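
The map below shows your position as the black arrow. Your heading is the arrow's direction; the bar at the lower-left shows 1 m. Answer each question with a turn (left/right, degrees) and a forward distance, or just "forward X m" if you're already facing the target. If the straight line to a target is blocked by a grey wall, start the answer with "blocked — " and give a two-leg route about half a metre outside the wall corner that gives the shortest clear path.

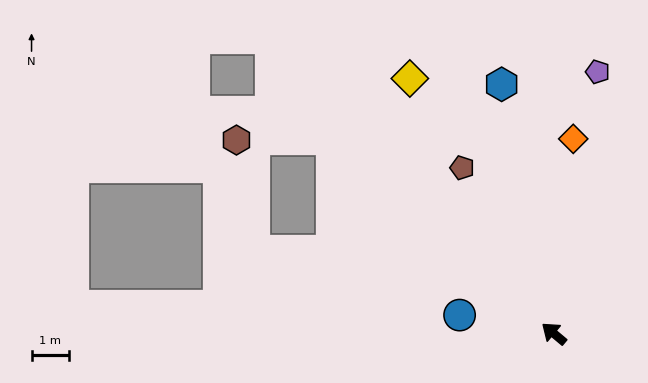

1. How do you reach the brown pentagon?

turn right 21°, forward 5.1 m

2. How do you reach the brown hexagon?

blocked — forward 7.9 m, then turn left 40°, forward 2.5 m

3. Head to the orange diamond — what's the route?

turn right 56°, forward 5.2 m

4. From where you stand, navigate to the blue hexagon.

turn right 38°, forward 6.8 m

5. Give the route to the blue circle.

turn left 29°, forward 2.6 m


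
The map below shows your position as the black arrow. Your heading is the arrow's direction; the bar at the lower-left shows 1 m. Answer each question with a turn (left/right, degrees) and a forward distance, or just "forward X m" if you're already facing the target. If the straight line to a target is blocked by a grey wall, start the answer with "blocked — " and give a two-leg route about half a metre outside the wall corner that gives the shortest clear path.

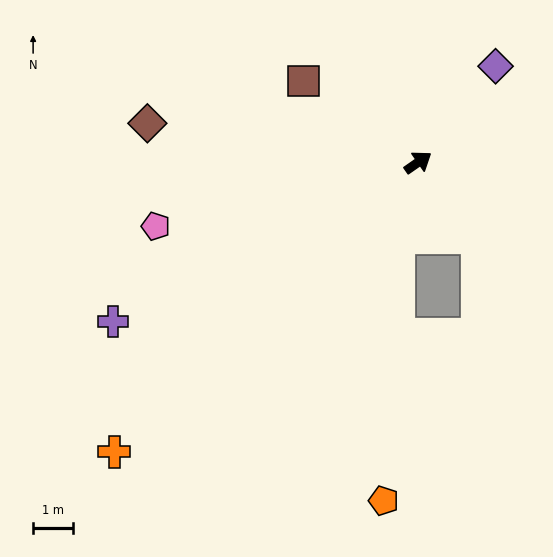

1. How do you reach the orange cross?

turn right 171°, forward 10.5 m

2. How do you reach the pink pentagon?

turn left 159°, forward 6.8 m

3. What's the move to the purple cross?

turn left 173°, forward 8.6 m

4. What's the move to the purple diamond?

turn left 16°, forward 3.1 m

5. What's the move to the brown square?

turn left 110°, forward 3.5 m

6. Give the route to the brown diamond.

turn left 137°, forward 6.9 m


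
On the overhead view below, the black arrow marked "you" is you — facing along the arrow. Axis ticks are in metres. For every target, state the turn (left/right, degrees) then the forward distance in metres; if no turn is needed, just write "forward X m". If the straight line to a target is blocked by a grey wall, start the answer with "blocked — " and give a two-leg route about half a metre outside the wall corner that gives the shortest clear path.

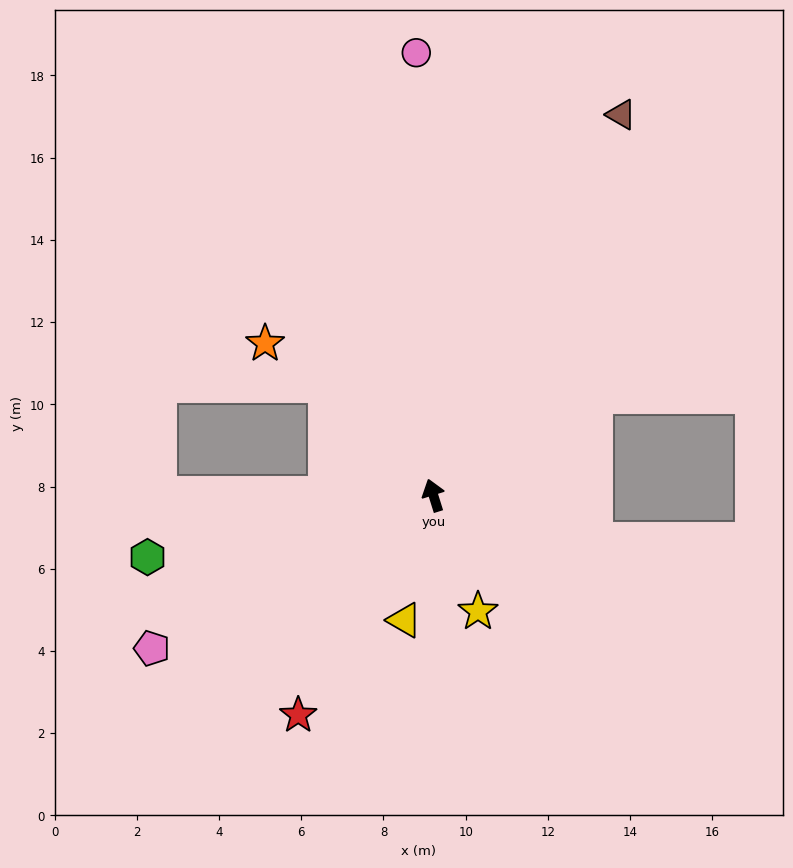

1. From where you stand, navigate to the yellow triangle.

turn left 150°, forward 3.1 m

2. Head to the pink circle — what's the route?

turn right 15°, forward 10.8 m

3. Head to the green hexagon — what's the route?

turn left 85°, forward 7.1 m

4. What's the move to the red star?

turn left 131°, forward 6.3 m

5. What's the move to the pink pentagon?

turn left 101°, forward 7.8 m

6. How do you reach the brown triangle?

turn right 44°, forward 10.3 m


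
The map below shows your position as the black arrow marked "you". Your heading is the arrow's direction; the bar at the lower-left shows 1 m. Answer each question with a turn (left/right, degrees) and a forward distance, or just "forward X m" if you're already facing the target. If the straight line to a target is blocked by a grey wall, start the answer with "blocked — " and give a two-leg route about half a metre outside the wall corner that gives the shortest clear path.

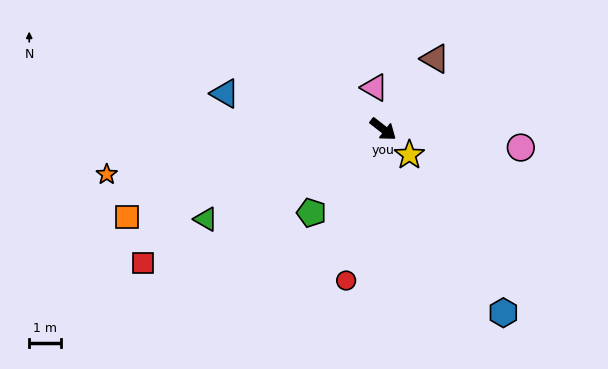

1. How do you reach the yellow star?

turn right 7°, forward 1.2 m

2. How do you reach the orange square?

turn right 123°, forward 8.5 m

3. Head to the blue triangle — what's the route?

turn right 155°, forward 5.1 m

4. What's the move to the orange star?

turn right 133°, forward 8.8 m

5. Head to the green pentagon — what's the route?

turn right 93°, forward 3.4 m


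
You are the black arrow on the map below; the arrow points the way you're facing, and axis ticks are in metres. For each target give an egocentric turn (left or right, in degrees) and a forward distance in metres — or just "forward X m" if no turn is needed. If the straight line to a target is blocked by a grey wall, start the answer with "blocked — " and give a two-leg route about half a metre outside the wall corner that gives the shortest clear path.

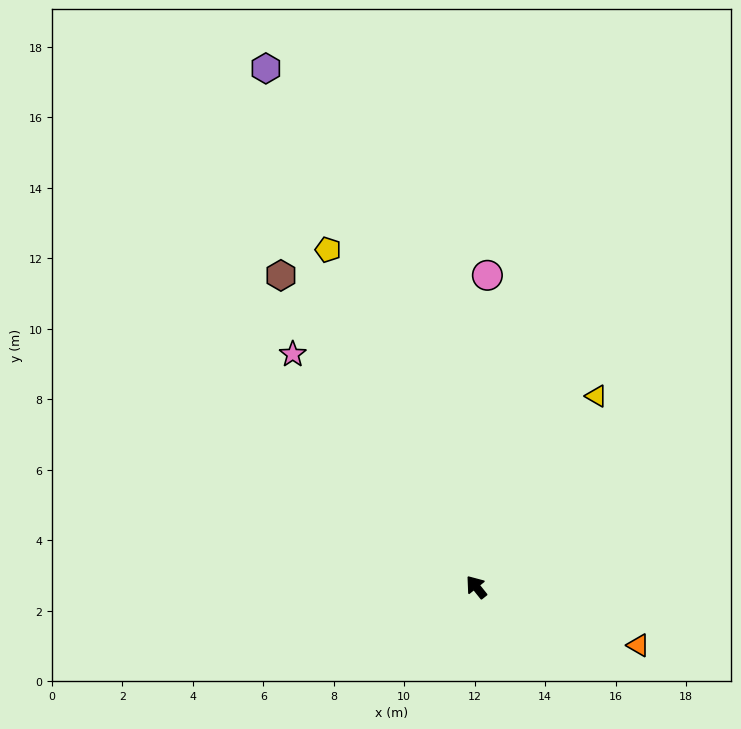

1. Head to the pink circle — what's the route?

turn right 41°, forward 8.8 m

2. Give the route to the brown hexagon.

turn right 7°, forward 10.4 m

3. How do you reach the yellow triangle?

turn right 71°, forward 6.4 m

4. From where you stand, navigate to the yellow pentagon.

turn right 15°, forward 10.5 m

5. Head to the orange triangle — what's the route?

turn right 148°, forward 4.9 m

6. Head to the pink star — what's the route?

forward 8.4 m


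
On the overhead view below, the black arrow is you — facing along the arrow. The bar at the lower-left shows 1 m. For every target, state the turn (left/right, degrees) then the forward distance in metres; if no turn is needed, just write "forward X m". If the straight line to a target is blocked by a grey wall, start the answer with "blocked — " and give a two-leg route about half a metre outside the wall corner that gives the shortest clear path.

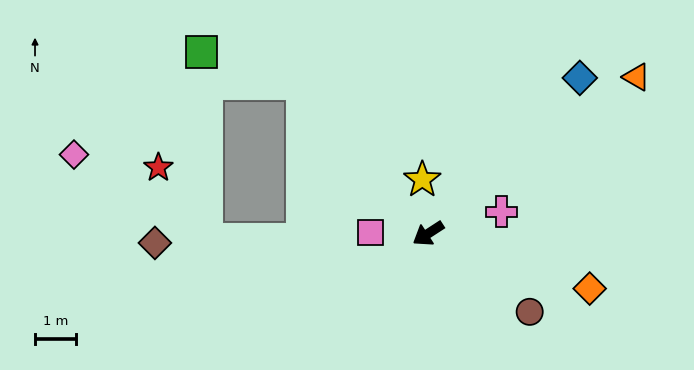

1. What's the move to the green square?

blocked — turn right 83°, forward 4.8 m, then turn left 33°, forward 2.6 m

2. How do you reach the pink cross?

turn left 164°, forward 1.9 m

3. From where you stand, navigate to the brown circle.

turn left 109°, forward 3.1 m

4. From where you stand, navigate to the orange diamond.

turn left 128°, forward 4.2 m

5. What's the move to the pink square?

turn right 34°, forward 1.4 m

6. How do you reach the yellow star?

turn right 117°, forward 1.3 m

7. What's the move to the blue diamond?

turn right 167°, forward 5.3 m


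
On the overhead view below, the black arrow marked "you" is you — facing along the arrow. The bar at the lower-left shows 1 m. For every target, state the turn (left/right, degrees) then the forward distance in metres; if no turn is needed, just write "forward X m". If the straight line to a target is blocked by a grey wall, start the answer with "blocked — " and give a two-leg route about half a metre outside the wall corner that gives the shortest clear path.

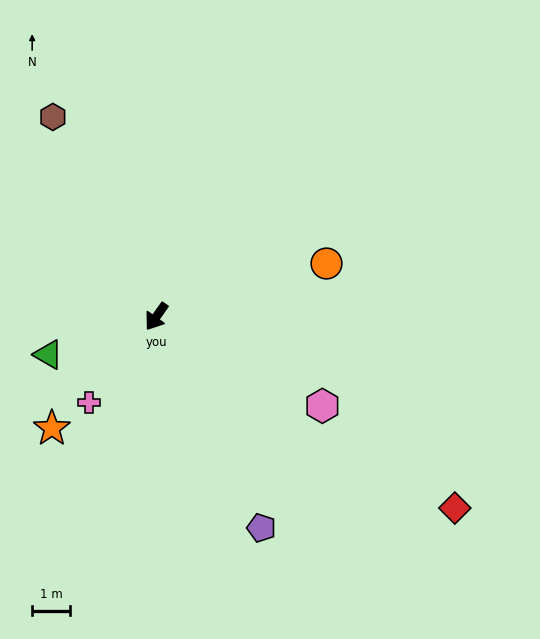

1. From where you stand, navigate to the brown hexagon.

turn right 117°, forward 5.9 m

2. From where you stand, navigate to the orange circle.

turn left 143°, forward 4.7 m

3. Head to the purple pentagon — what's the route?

turn left 62°, forward 6.2 m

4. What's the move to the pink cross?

turn right 3°, forward 2.9 m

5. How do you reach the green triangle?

turn right 35°, forward 3.0 m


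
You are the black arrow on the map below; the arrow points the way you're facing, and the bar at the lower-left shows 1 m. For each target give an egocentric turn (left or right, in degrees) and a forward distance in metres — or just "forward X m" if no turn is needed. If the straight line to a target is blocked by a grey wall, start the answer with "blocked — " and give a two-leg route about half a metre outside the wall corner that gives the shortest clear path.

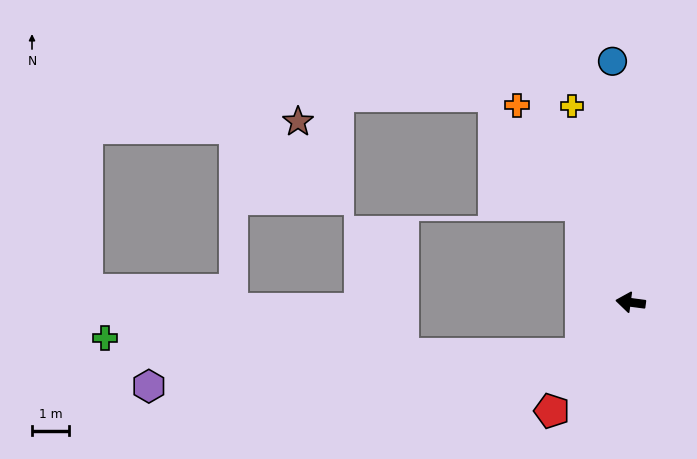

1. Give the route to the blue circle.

turn right 78°, forward 6.5 m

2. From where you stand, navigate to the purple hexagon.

blocked — turn left 53°, forward 2.0 m, then turn right 41°, forward 11.7 m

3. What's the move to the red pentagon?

turn left 62°, forward 3.6 m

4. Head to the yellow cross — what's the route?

turn right 66°, forward 5.5 m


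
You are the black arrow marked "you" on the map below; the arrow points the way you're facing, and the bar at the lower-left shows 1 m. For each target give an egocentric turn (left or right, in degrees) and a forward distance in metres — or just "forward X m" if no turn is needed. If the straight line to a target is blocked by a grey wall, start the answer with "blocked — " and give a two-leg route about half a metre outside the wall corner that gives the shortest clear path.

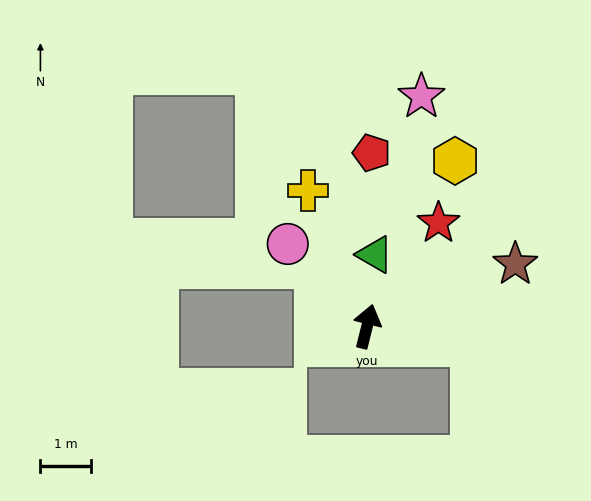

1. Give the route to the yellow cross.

turn left 37°, forward 2.9 m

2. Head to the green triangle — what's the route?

turn left 8°, forward 1.4 m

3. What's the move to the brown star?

turn right 53°, forward 3.2 m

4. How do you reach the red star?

turn right 21°, forward 2.5 m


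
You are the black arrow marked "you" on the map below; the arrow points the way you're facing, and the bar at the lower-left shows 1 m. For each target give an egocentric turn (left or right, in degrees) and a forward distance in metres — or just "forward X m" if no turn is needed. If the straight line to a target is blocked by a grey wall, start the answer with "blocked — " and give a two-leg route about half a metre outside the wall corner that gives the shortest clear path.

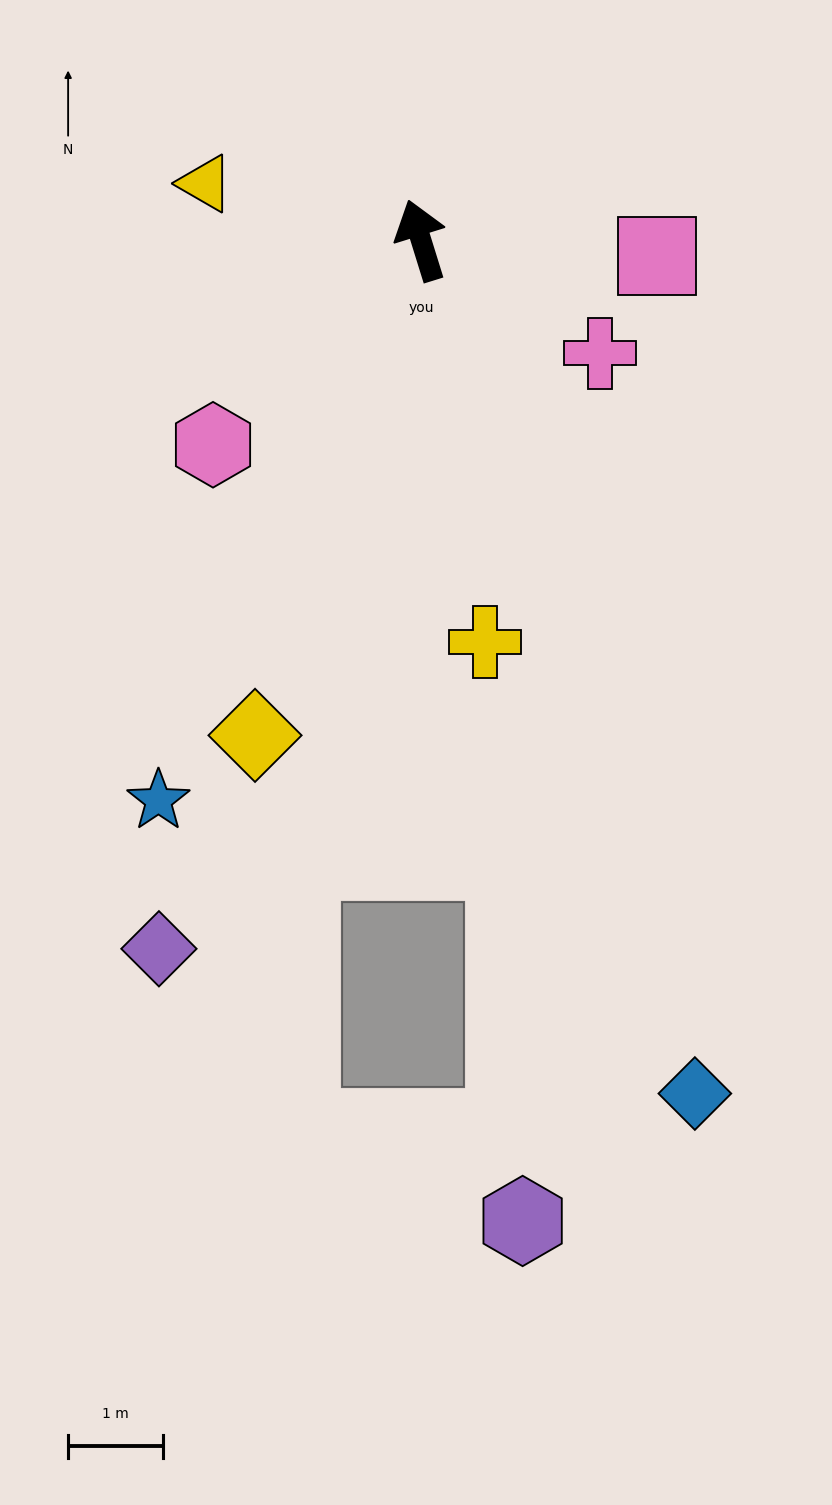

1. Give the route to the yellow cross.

turn left 172°, forward 4.3 m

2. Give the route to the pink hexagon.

turn left 117°, forward 3.1 m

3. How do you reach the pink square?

turn right 111°, forward 2.5 m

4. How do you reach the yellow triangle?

turn left 58°, forward 2.3 m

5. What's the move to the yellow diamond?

turn left 144°, forward 5.5 m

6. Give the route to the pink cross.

turn right 140°, forward 2.2 m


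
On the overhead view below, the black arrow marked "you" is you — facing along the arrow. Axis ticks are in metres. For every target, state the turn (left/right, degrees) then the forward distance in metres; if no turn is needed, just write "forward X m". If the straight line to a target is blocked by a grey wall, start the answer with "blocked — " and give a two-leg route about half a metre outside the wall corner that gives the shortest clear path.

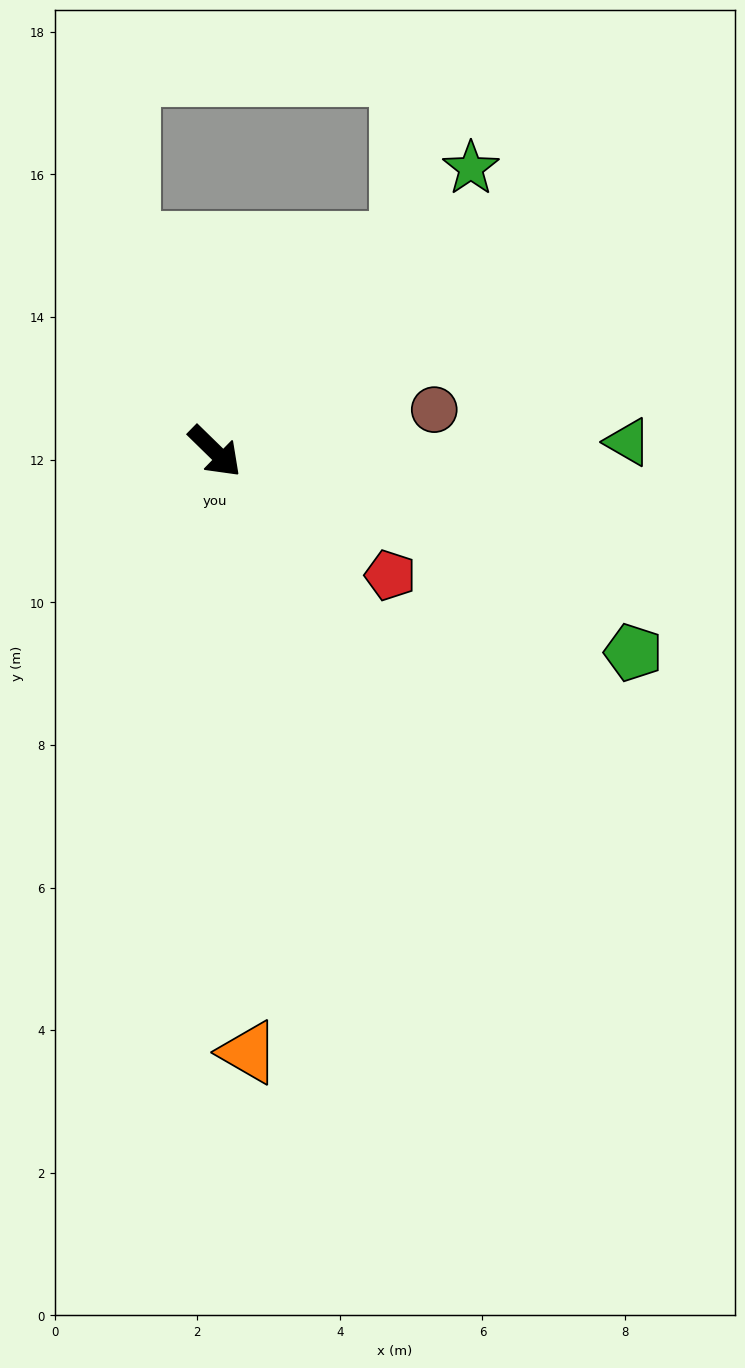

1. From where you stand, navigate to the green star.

turn left 92°, forward 5.4 m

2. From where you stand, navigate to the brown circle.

turn left 55°, forward 3.1 m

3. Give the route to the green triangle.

turn left 46°, forward 5.8 m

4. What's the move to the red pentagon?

turn left 9°, forward 3.0 m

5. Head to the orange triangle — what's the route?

turn right 42°, forward 8.4 m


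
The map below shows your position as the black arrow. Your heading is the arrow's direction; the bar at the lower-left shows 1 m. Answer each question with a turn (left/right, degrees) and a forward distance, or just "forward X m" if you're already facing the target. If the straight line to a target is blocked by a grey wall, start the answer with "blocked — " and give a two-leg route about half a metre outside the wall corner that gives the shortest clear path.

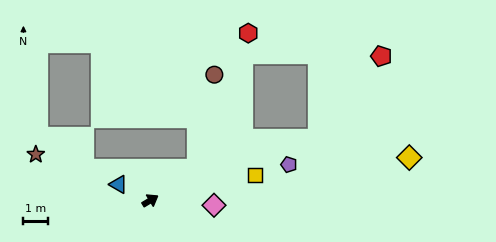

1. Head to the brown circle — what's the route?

blocked — turn left 3°, forward 2.3 m, then turn left 45°, forward 3.9 m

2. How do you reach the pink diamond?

turn right 35°, forward 2.6 m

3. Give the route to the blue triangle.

turn left 122°, forward 1.5 m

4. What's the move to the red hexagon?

blocked — turn left 3°, forward 2.3 m, then turn left 35°, forward 6.0 m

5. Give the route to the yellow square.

turn right 18°, forward 4.4 m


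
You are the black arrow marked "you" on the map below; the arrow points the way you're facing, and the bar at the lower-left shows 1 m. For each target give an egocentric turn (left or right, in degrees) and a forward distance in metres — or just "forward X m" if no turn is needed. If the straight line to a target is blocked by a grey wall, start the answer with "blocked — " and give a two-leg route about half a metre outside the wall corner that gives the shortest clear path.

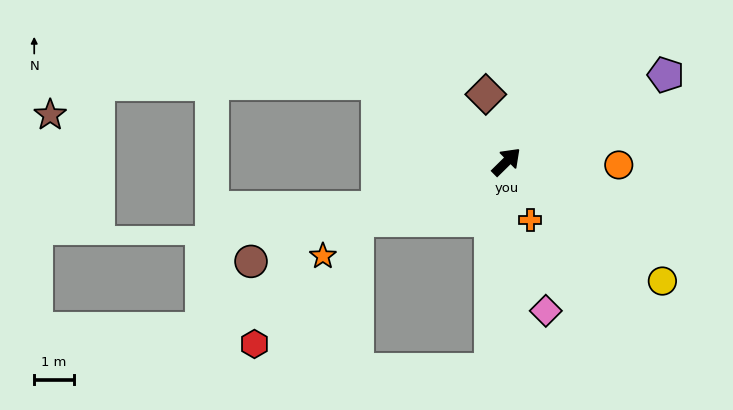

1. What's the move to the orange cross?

turn right 112°, forward 1.6 m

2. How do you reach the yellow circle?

turn right 82°, forward 5.0 m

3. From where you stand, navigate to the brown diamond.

turn left 62°, forward 1.8 m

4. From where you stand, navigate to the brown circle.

turn left 157°, forward 6.9 m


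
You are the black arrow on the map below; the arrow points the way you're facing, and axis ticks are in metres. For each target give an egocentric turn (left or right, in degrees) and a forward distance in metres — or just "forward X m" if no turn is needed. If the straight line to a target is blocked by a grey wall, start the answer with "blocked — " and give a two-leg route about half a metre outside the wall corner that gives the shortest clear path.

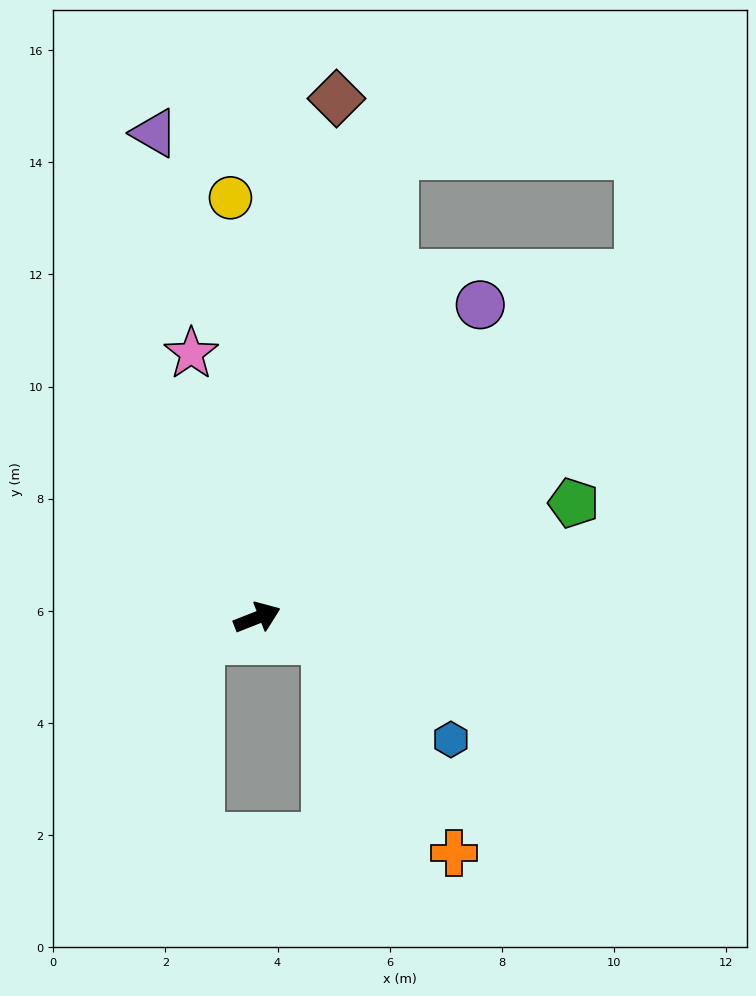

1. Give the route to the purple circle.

turn left 33°, forward 6.9 m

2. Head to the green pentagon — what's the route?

forward 6.0 m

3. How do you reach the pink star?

turn left 83°, forward 4.9 m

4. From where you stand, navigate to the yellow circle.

turn left 72°, forward 7.5 m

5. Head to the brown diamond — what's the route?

turn left 60°, forward 9.4 m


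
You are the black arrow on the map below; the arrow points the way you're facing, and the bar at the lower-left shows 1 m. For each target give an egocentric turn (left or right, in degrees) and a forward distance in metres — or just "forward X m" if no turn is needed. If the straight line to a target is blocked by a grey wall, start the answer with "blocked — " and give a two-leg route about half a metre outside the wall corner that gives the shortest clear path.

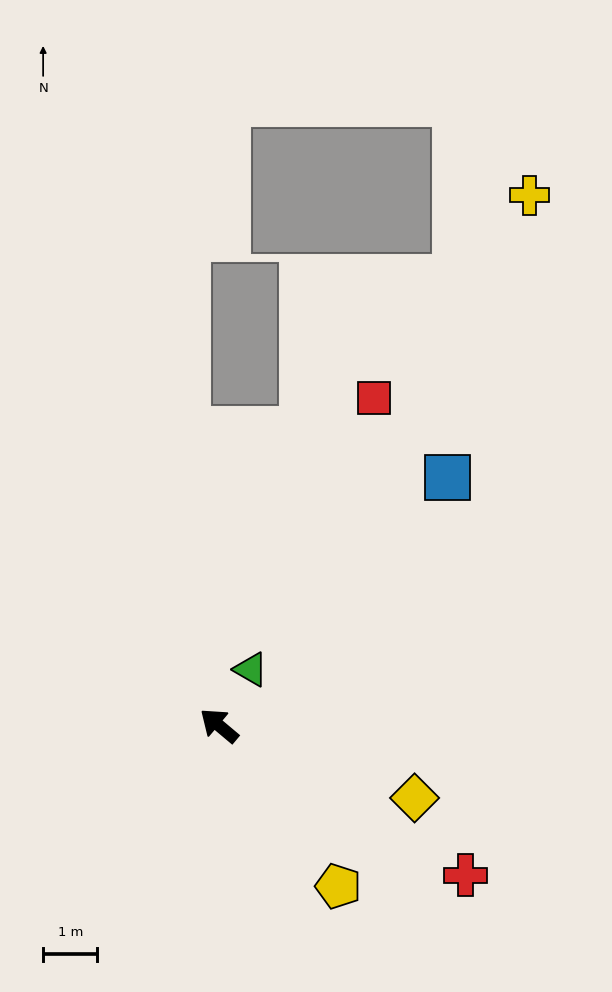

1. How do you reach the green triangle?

turn right 79°, forward 1.2 m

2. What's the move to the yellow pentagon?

turn left 167°, forward 3.7 m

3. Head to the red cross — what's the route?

turn right 171°, forward 5.3 m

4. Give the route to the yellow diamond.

turn right 160°, forward 3.8 m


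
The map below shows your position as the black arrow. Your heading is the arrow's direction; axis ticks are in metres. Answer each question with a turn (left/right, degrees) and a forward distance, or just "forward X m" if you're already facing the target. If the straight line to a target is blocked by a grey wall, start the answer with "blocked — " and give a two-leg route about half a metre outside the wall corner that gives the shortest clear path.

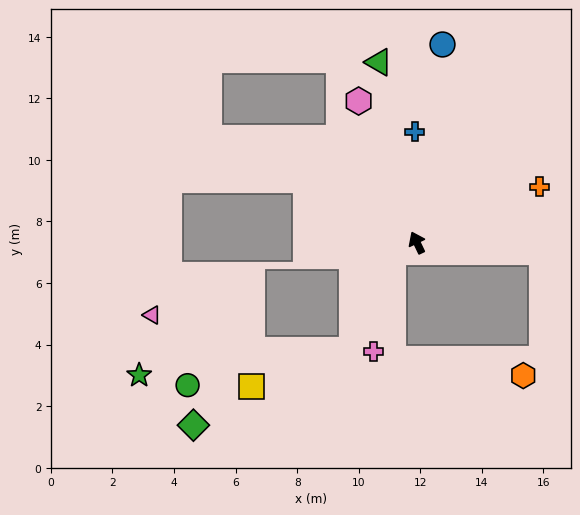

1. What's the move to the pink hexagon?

turn right 3°, forward 5.0 m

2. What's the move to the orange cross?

turn right 91°, forward 4.4 m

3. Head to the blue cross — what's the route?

turn right 24°, forward 3.6 m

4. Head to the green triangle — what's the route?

turn right 14°, forward 6.0 m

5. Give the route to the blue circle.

turn right 33°, forward 6.5 m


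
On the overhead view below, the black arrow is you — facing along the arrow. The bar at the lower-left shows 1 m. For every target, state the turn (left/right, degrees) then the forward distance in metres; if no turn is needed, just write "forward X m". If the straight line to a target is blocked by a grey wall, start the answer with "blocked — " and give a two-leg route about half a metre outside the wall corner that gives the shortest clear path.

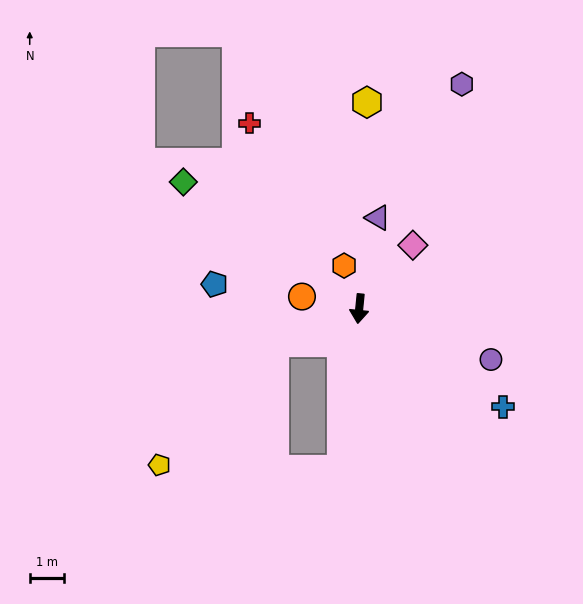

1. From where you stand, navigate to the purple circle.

turn left 75°, forward 4.1 m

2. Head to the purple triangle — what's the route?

turn left 174°, forward 2.7 m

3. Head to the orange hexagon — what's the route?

turn right 155°, forward 1.3 m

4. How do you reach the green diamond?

turn right 120°, forward 6.3 m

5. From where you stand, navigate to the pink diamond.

turn left 145°, forward 2.4 m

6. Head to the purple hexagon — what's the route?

turn left 161°, forward 7.2 m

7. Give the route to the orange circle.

turn right 96°, forward 1.7 m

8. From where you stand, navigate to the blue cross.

turn left 61°, forward 5.1 m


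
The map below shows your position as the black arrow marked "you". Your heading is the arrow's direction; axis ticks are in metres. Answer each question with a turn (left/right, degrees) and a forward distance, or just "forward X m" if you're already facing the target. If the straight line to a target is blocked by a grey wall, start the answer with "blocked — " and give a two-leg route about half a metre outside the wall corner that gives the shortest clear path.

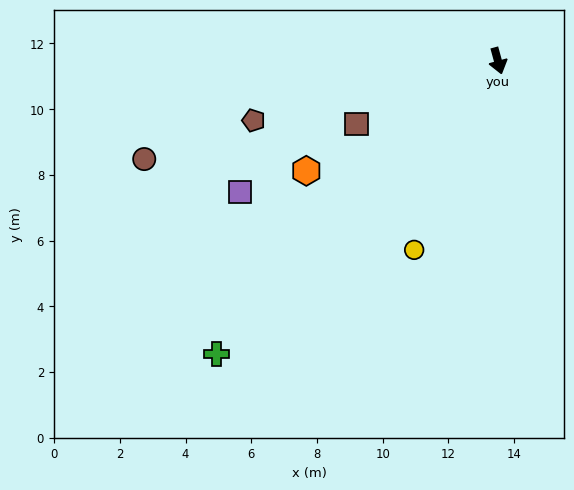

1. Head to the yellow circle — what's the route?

turn right 39°, forward 6.3 m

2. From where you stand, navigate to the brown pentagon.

turn right 92°, forward 7.7 m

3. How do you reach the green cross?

turn right 59°, forward 12.4 m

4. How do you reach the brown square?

turn right 81°, forward 4.7 m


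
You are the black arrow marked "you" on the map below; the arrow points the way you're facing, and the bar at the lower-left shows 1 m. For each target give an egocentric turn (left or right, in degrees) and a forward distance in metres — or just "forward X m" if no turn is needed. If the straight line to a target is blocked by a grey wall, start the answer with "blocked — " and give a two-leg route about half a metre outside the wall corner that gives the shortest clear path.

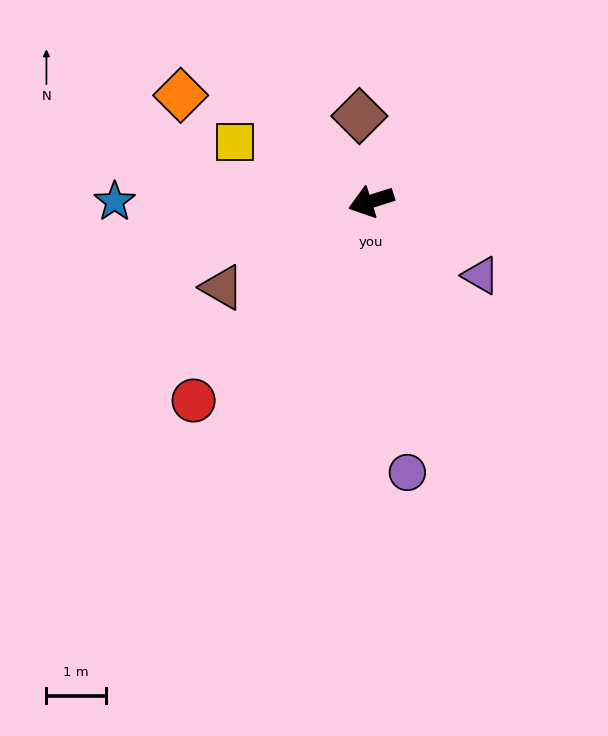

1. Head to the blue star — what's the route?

turn right 18°, forward 4.3 m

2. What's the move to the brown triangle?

turn left 12°, forward 2.9 m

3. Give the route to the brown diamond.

turn right 100°, forward 1.4 m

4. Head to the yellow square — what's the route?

turn right 41°, forward 2.5 m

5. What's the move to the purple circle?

turn left 80°, forward 4.6 m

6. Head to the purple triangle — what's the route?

turn left 128°, forward 2.2 m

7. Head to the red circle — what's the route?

turn left 31°, forward 4.5 m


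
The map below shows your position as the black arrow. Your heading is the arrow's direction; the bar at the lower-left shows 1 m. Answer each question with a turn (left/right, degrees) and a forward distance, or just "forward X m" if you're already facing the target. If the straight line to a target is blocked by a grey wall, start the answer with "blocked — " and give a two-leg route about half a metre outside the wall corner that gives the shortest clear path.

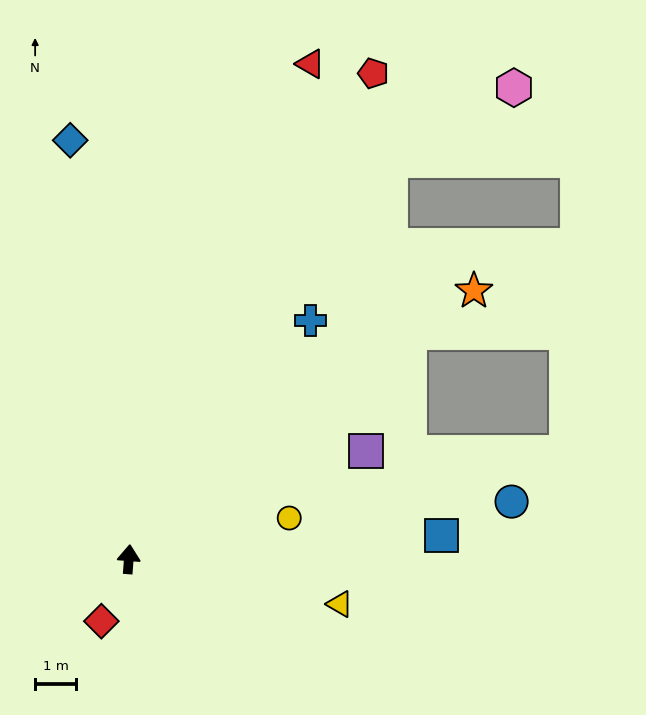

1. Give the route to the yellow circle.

turn right 71°, forward 4.1 m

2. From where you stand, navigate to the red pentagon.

turn right 22°, forward 13.4 m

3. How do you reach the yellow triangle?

turn right 98°, forward 5.3 m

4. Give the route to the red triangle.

turn right 16°, forward 13.0 m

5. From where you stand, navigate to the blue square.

turn right 81°, forward 7.7 m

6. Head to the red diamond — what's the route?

turn left 160°, forward 1.7 m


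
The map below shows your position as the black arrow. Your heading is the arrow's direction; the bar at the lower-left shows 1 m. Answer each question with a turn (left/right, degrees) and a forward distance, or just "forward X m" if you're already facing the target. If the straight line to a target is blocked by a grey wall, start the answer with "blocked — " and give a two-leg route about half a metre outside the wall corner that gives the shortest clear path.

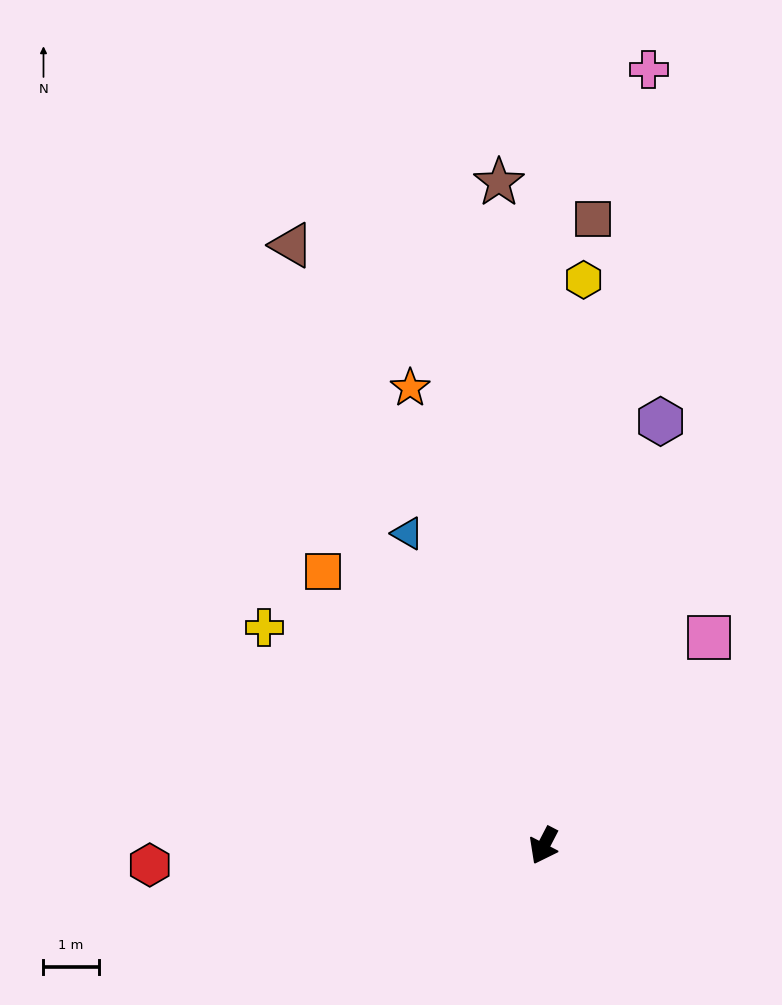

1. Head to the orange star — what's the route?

turn right 136°, forward 8.7 m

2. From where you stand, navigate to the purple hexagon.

turn right 168°, forward 8.0 m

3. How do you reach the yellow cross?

turn right 101°, forward 6.4 m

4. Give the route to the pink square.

turn left 169°, forward 4.8 m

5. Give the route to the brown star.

turn right 149°, forward 12.1 m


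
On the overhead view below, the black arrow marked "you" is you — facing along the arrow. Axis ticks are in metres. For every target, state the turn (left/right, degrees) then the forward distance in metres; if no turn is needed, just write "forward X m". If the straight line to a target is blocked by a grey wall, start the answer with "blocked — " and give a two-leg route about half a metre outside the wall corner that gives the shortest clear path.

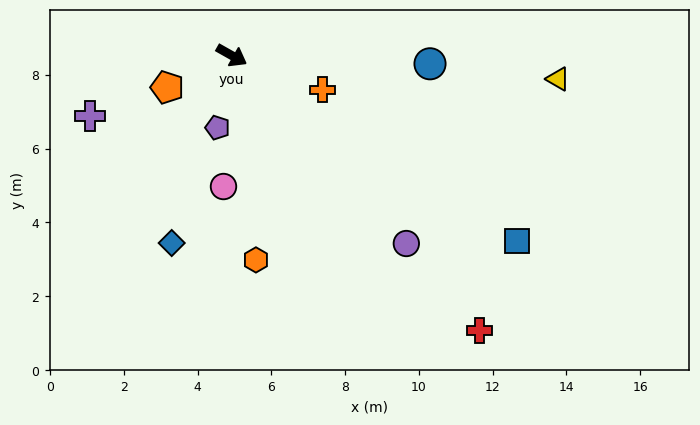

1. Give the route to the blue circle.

turn left 27°, forward 5.4 m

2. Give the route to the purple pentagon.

turn right 72°, forward 2.0 m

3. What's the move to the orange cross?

turn left 9°, forward 2.6 m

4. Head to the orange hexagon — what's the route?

turn right 54°, forward 5.6 m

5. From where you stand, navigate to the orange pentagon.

turn right 124°, forward 2.0 m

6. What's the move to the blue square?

turn right 4°, forward 9.2 m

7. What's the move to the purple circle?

turn right 18°, forward 7.0 m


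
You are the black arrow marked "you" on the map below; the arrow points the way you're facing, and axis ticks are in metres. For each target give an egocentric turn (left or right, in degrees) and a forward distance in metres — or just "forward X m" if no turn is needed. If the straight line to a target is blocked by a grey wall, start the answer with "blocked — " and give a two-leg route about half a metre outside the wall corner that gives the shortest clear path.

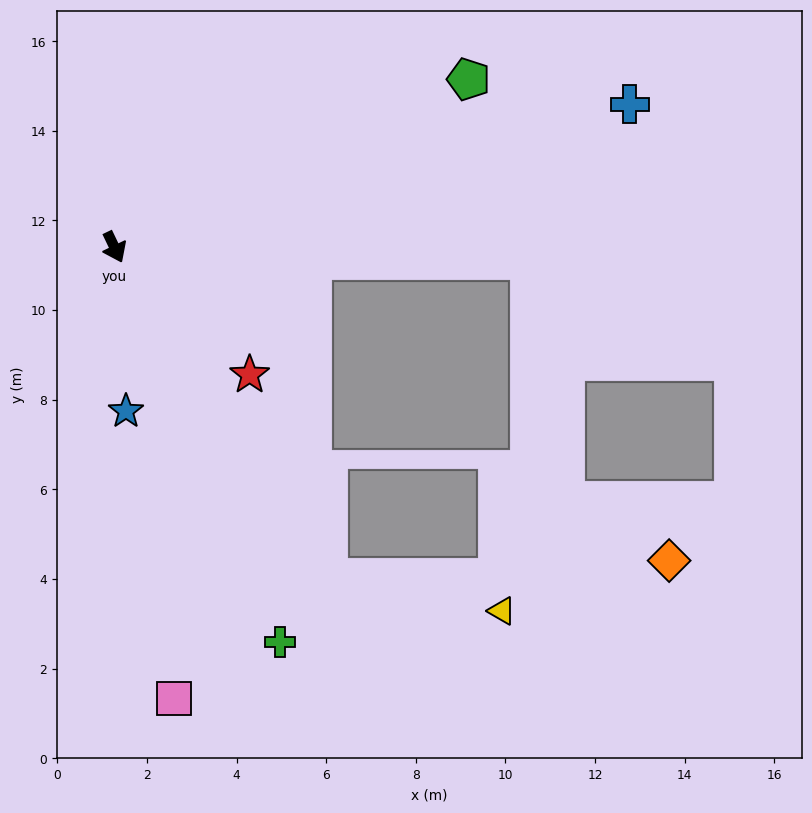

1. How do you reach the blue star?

turn right 22°, forward 3.7 m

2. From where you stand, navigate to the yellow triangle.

blocked — turn left 7°, forward 8.8 m, then turn left 46°, forward 3.9 m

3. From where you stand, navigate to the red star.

turn left 21°, forward 4.1 m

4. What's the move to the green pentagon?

turn left 90°, forward 8.7 m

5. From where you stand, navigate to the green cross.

turn right 3°, forward 9.6 m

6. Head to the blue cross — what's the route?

turn left 80°, forward 11.9 m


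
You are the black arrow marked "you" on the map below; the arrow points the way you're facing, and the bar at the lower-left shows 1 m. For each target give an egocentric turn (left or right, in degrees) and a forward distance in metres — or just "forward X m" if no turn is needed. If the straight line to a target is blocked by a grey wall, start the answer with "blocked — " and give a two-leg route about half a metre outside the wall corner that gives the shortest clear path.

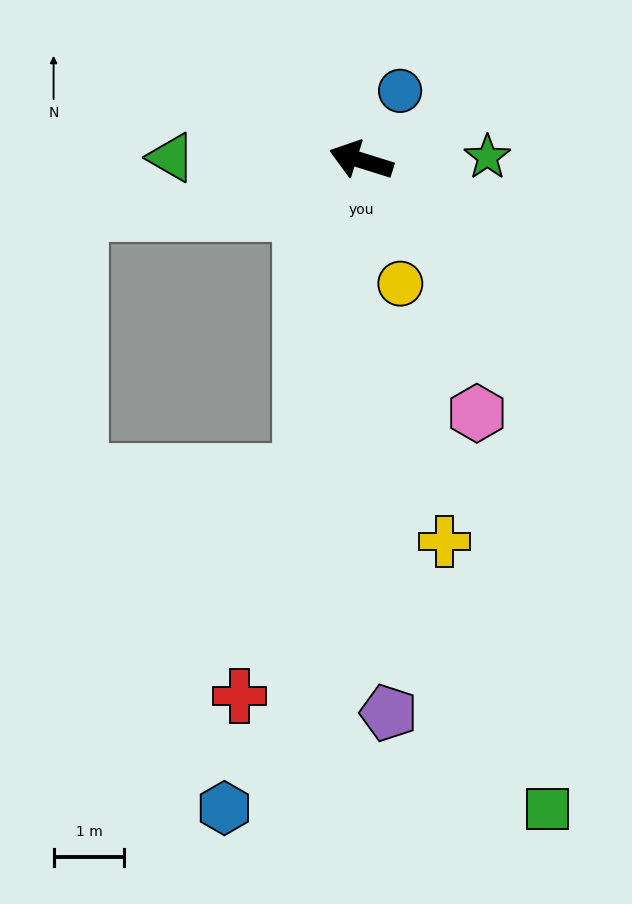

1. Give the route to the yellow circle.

turn left 125°, forward 1.8 m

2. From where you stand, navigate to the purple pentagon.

turn left 110°, forward 7.8 m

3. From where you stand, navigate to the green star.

turn right 161°, forward 1.8 m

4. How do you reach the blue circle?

turn right 102°, forward 1.1 m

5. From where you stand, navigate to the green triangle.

turn left 16°, forward 2.7 m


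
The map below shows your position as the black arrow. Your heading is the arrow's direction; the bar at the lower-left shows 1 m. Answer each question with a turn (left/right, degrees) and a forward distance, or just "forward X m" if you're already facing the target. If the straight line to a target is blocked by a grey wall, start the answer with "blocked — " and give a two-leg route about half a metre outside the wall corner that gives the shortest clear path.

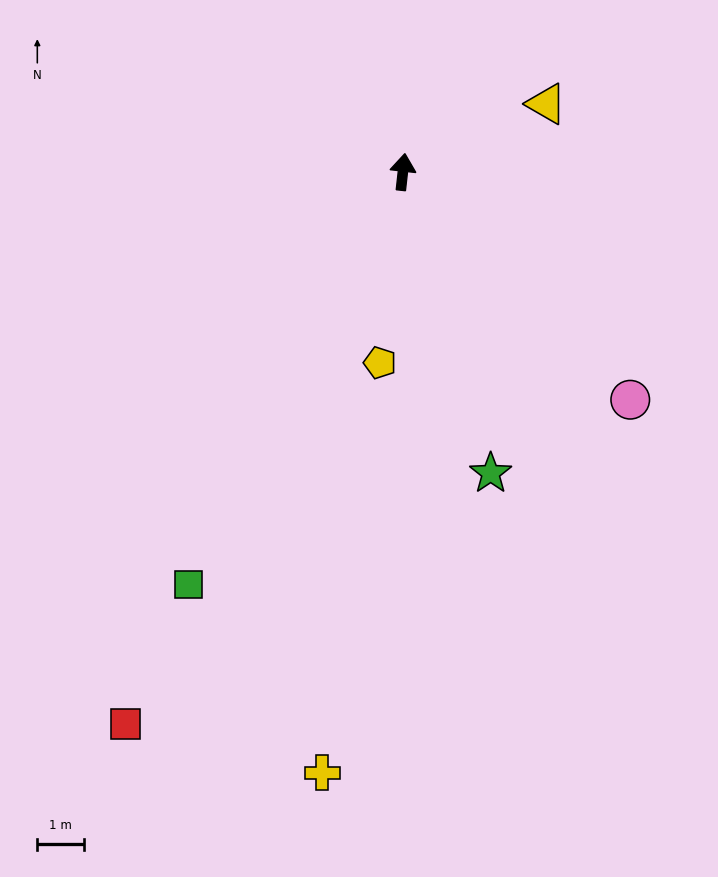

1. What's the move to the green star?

turn right 157°, forward 6.8 m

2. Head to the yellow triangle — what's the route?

turn right 58°, forward 3.4 m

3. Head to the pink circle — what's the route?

turn right 129°, forward 6.9 m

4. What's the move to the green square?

turn left 159°, forward 10.0 m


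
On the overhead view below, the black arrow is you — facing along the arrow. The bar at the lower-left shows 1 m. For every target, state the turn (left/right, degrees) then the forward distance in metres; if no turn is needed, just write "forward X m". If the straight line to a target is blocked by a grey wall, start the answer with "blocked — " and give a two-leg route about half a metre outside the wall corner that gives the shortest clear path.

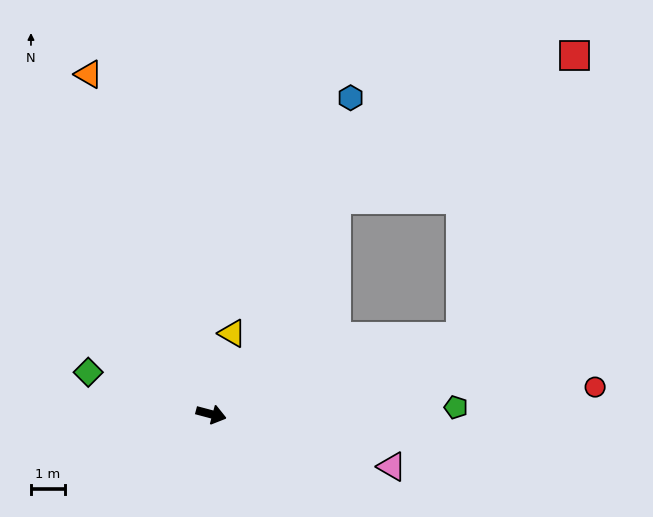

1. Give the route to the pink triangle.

forward 5.5 m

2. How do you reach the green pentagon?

turn left 16°, forward 7.2 m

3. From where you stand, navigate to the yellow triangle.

turn left 90°, forward 2.4 m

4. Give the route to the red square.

blocked — turn left 74°, forward 7.3 m, then turn right 28°, forward 8.1 m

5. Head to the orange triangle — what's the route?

turn left 125°, forward 10.6 m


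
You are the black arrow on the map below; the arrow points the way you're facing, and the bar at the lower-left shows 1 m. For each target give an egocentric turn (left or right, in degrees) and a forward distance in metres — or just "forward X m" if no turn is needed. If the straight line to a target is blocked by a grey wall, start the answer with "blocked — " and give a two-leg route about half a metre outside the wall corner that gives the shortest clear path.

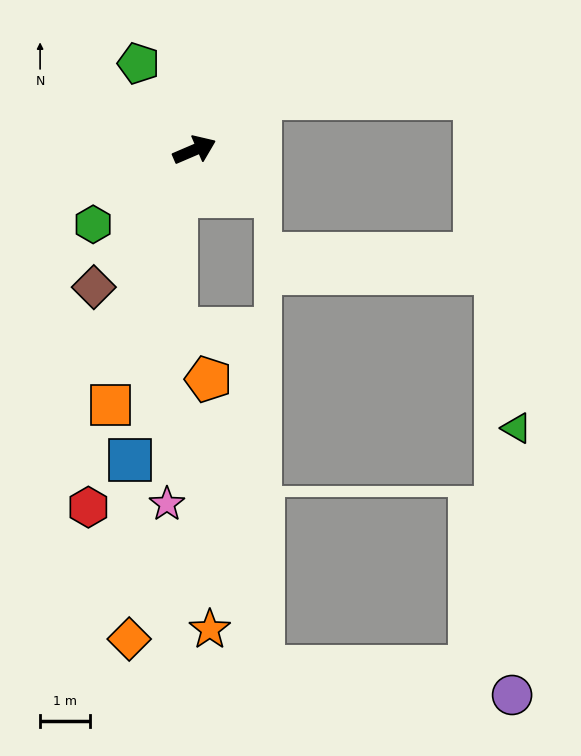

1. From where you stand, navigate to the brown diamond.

turn right 150°, forward 3.4 m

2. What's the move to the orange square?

turn right 132°, forward 5.4 m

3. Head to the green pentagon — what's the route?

turn left 100°, forward 2.1 m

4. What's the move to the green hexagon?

turn right 167°, forward 2.5 m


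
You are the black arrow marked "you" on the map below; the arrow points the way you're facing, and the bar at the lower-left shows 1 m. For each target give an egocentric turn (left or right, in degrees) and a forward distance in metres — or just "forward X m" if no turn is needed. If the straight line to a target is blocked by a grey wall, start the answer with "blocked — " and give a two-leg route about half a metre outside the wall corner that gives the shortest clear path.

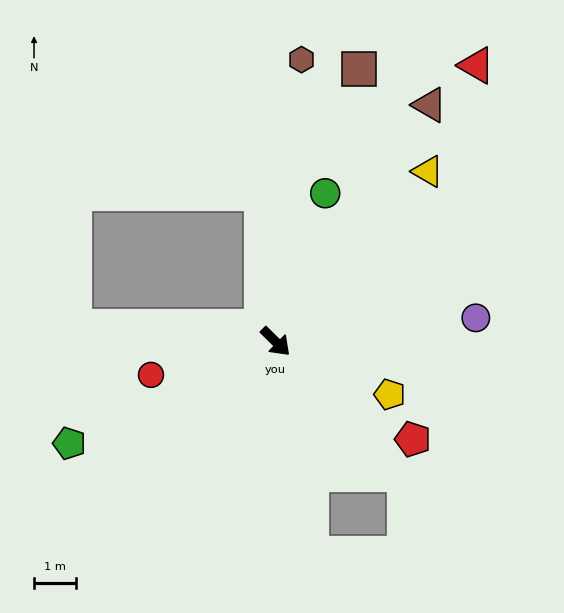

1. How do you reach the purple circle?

turn left 51°, forward 4.9 m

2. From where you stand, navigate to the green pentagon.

turn right 109°, forward 5.5 m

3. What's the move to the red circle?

turn right 121°, forward 3.1 m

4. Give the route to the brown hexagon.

turn left 129°, forward 6.8 m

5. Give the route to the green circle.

turn left 116°, forward 3.8 m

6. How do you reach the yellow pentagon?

turn left 20°, forward 3.0 m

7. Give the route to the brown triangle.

turn left 102°, forward 6.8 m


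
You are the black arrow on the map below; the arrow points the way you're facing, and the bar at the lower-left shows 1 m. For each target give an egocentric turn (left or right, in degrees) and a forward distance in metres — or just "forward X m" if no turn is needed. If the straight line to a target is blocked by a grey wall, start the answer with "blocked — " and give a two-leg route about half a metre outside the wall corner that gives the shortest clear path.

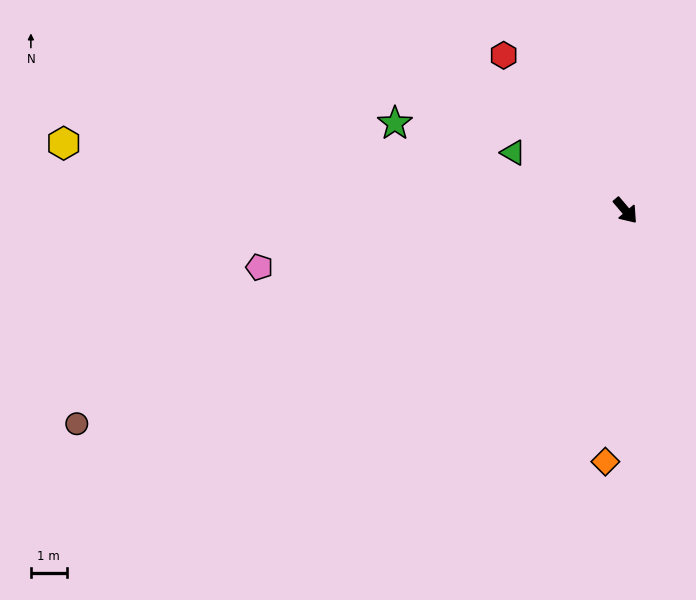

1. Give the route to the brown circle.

turn right 109°, forward 16.5 m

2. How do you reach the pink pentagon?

turn right 122°, forward 10.4 m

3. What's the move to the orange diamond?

turn right 45°, forward 7.0 m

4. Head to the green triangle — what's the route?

turn right 158°, forward 3.5 m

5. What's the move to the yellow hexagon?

turn right 137°, forward 15.8 m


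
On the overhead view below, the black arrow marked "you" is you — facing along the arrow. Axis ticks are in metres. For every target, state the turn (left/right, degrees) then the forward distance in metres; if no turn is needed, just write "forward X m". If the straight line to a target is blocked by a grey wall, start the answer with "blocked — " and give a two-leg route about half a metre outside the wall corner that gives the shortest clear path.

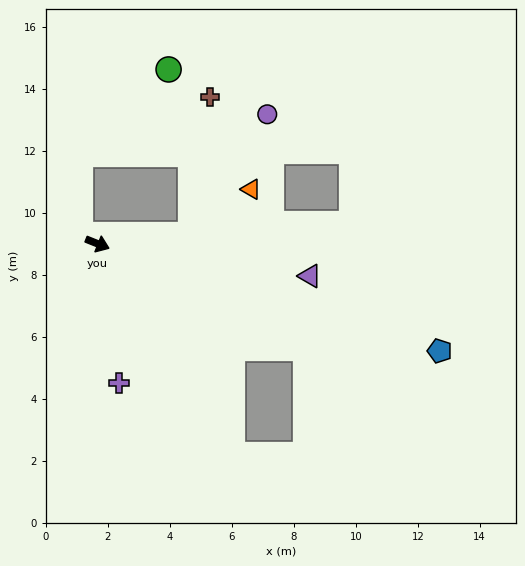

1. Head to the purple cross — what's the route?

turn right 59°, forward 4.6 m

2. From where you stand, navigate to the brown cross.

blocked — turn left 27°, forward 3.0 m, then turn left 77°, forward 4.5 m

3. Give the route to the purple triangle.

turn left 13°, forward 6.9 m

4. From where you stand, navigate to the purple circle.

blocked — turn left 27°, forward 3.0 m, then turn left 52°, forward 4.6 m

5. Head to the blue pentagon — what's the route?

turn left 4°, forward 11.6 m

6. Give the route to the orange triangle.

blocked — turn left 27°, forward 3.0 m, then turn left 32°, forward 2.4 m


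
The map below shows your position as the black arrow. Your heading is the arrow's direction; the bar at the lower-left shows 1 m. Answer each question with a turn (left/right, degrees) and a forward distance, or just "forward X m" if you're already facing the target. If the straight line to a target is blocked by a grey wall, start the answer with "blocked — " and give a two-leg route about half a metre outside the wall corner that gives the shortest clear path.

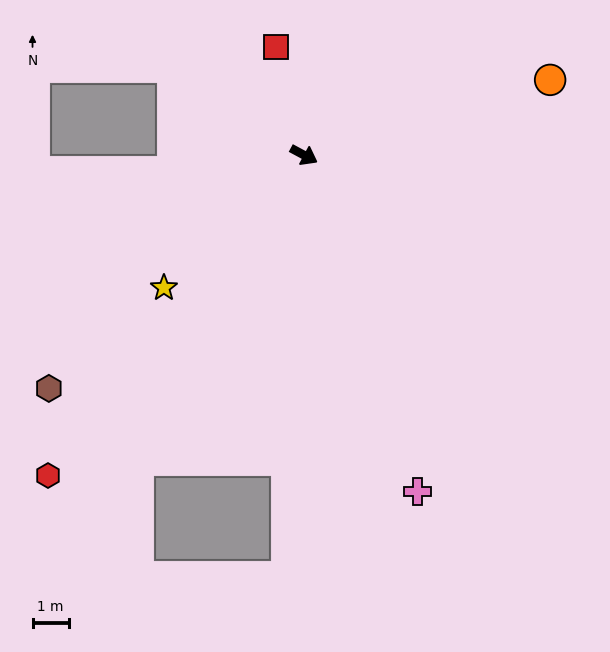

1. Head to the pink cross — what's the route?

turn right 43°, forward 9.9 m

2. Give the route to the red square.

turn left 133°, forward 3.1 m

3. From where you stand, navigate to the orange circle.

turn left 45°, forward 7.1 m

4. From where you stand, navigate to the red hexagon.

turn right 100°, forward 11.4 m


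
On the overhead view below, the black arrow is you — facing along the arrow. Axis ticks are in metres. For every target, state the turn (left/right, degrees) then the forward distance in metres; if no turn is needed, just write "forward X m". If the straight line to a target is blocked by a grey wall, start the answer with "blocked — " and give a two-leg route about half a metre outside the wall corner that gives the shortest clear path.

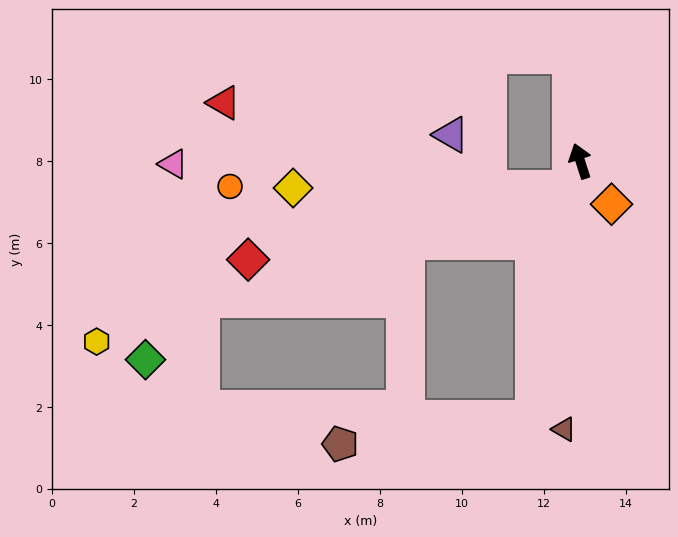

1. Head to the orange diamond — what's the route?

turn right 162°, forward 1.3 m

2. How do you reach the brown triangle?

turn left 159°, forward 6.6 m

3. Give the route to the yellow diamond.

blocked — turn left 140°, forward 0.7 m, then turn right 68°, forward 6.7 m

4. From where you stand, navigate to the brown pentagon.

blocked — turn left 152°, forward 6.4 m, then turn right 72°, forward 4.7 m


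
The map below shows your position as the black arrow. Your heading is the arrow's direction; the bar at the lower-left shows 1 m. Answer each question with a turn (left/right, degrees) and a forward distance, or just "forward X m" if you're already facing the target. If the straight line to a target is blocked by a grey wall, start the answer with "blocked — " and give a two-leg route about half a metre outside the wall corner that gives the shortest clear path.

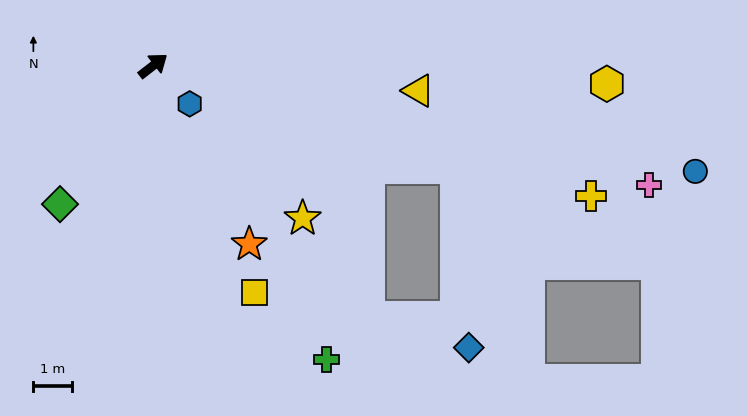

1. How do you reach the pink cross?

turn right 51°, forward 13.4 m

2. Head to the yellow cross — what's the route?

turn right 54°, forward 12.0 m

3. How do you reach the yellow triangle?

turn right 43°, forward 7.0 m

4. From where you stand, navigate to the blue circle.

turn right 49°, forward 14.5 m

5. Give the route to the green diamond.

turn right 162°, forward 4.4 m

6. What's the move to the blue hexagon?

turn right 84°, forward 1.4 m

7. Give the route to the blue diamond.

blocked — turn right 56°, forward 8.4 m, then turn right 68°, forward 4.7 m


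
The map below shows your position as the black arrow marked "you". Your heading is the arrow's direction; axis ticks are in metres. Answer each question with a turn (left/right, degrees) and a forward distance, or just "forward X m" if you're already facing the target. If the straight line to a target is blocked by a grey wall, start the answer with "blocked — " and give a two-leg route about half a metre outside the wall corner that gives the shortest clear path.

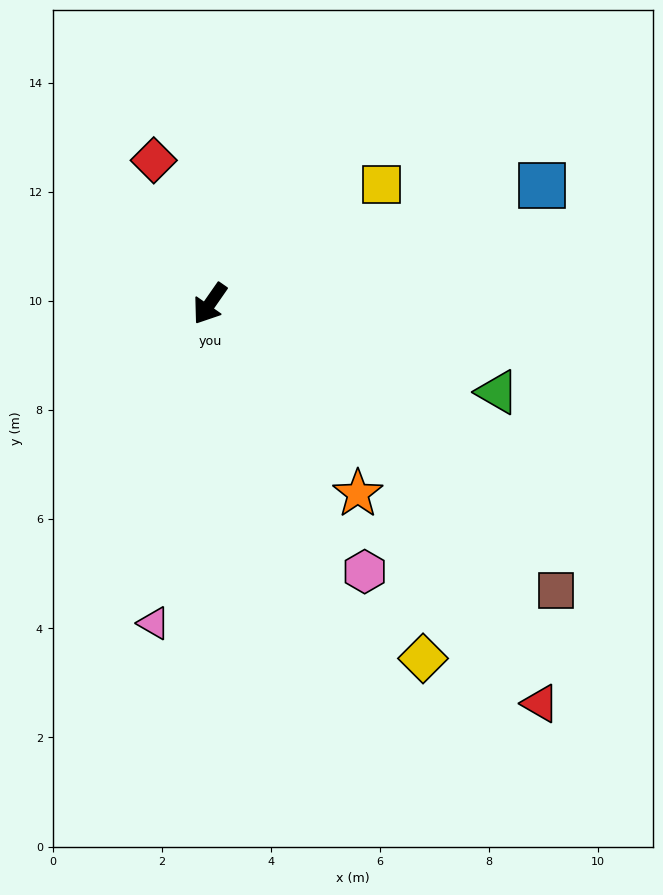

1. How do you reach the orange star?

turn left 73°, forward 4.4 m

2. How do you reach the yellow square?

turn left 159°, forward 3.8 m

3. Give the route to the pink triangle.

turn left 25°, forward 5.9 m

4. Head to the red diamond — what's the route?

turn right 124°, forward 2.8 m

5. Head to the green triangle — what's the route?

turn left 108°, forward 5.5 m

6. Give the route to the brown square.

turn left 85°, forward 8.2 m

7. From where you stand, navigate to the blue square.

turn left 144°, forward 6.5 m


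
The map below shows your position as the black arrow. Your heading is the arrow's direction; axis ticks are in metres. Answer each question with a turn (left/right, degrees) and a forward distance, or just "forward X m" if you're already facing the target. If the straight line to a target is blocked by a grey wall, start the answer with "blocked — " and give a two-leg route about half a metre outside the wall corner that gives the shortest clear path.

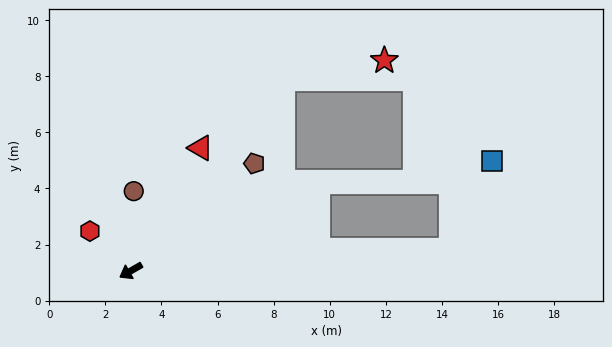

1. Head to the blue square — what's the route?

blocked — turn left 154°, forward 11.4 m, then turn left 61°, forward 3.5 m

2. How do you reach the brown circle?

turn right 122°, forward 2.8 m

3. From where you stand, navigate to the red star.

blocked — turn right 158°, forward 8.7 m, then turn right 41°, forward 3.7 m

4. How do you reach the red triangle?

turn right 149°, forward 5.0 m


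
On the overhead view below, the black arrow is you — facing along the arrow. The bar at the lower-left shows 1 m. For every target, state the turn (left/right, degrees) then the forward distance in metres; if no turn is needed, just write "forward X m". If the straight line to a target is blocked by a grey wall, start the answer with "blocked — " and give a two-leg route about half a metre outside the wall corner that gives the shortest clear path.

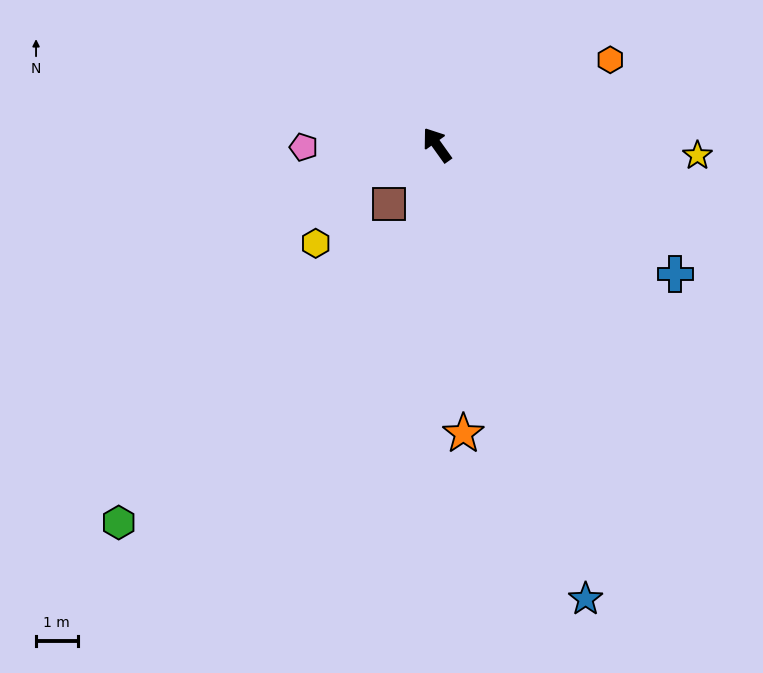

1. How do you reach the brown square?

turn left 106°, forward 1.8 m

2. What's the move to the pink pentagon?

turn left 55°, forward 3.2 m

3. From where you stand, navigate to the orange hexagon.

turn right 99°, forward 4.6 m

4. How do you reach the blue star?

turn left 163°, forward 11.5 m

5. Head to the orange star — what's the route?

turn left 150°, forward 7.0 m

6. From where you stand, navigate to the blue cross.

turn right 154°, forward 6.5 m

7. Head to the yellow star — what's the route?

turn right 128°, forward 6.3 m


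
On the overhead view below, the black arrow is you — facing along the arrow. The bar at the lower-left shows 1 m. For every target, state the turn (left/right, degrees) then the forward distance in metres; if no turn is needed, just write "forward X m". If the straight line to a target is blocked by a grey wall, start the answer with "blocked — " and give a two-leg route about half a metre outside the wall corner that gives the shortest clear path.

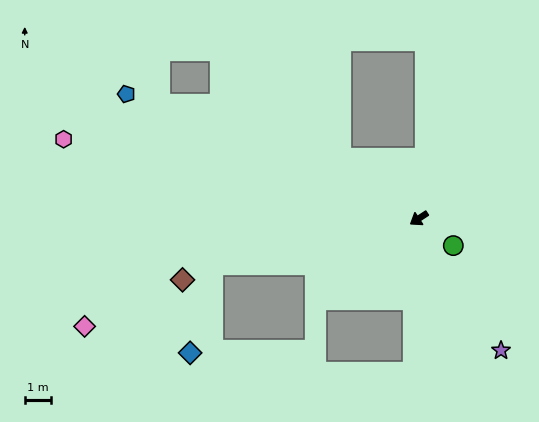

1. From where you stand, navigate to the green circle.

turn left 108°, forward 1.7 m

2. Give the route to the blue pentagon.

turn right 56°, forward 12.1 m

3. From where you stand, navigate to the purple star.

turn left 89°, forward 5.9 m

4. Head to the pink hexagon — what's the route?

turn right 46°, forward 13.9 m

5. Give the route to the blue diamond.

blocked — turn right 21°, forward 8.1 m, then turn left 64°, forward 3.5 m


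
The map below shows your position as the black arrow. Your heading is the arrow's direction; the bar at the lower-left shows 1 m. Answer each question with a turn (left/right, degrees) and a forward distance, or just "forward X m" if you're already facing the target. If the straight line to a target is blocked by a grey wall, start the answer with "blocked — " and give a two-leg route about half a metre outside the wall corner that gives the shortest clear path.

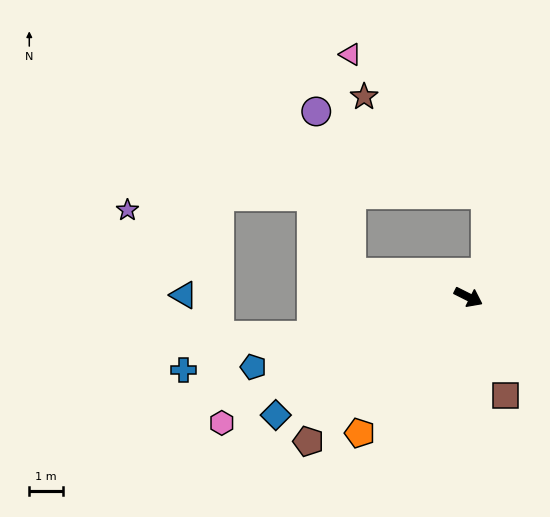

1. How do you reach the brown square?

turn right 43°, forward 3.1 m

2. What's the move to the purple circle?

blocked — turn right 165°, forward 3.5 m, then turn right 66°, forward 4.9 m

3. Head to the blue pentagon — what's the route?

turn right 135°, forward 6.7 m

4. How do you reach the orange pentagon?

turn right 102°, forward 5.2 m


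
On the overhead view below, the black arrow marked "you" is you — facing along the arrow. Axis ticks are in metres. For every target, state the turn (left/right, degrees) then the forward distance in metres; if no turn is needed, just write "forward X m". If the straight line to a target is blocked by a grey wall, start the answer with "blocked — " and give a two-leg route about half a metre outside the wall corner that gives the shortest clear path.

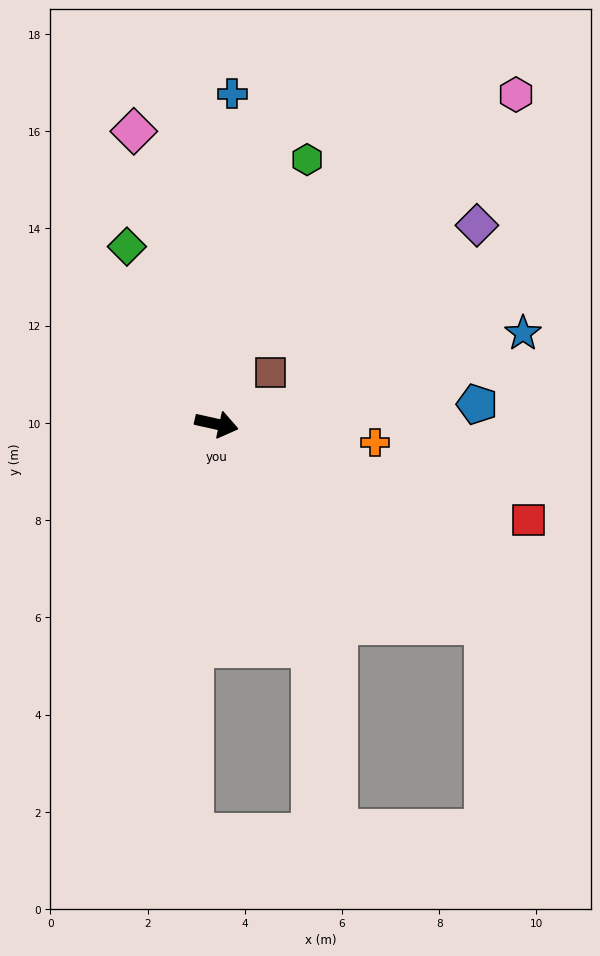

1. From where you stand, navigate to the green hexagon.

turn left 84°, forward 5.8 m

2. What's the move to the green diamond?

turn left 129°, forward 4.1 m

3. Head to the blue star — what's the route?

turn left 29°, forward 6.6 m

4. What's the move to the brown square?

turn left 56°, forward 1.5 m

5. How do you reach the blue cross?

turn left 100°, forward 6.8 m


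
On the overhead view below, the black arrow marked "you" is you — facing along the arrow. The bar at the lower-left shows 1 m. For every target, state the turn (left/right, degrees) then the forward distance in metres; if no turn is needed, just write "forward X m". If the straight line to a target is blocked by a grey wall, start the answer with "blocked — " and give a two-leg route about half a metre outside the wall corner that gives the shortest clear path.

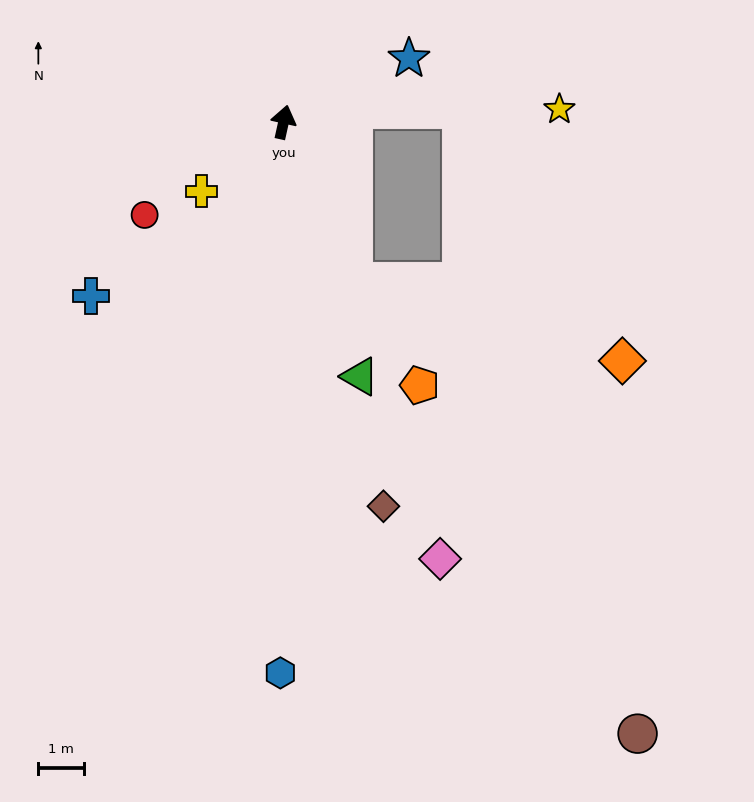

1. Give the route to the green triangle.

turn right 151°, forward 5.8 m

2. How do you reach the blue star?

turn right 51°, forward 3.0 m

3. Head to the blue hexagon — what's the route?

turn right 168°, forward 11.9 m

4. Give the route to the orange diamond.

blocked — turn right 144°, forward 3.8 m, then turn left 50°, forward 6.1 m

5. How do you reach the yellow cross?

turn left 143°, forward 2.3 m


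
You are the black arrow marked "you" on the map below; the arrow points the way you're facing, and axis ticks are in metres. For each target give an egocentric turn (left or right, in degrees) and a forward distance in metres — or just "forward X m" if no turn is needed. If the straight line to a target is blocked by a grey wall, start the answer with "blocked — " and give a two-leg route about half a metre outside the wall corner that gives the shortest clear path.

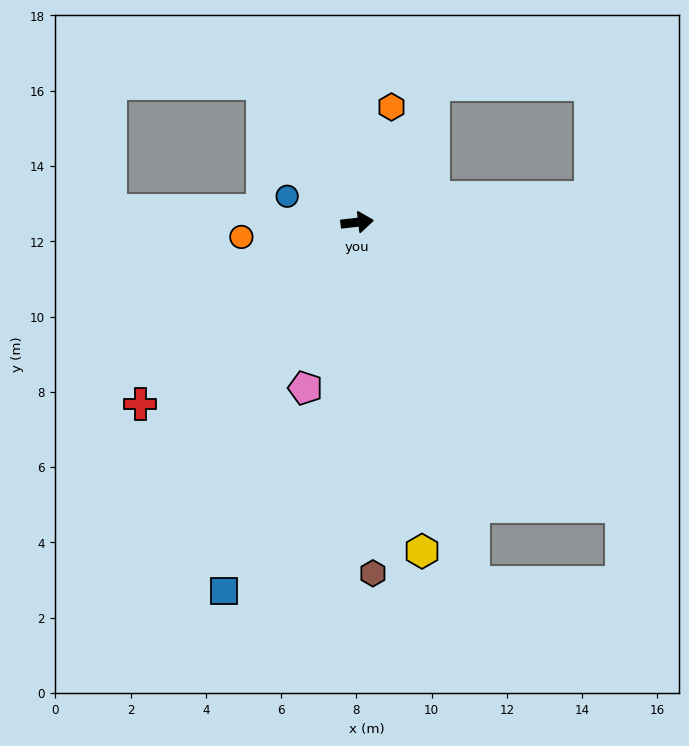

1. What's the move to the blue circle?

turn left 153°, forward 2.0 m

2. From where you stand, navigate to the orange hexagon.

turn left 67°, forward 3.2 m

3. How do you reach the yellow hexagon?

turn right 85°, forward 8.9 m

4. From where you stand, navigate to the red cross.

turn right 147°, forward 7.5 m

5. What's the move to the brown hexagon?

turn right 94°, forward 9.3 m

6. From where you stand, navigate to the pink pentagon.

turn right 114°, forward 4.6 m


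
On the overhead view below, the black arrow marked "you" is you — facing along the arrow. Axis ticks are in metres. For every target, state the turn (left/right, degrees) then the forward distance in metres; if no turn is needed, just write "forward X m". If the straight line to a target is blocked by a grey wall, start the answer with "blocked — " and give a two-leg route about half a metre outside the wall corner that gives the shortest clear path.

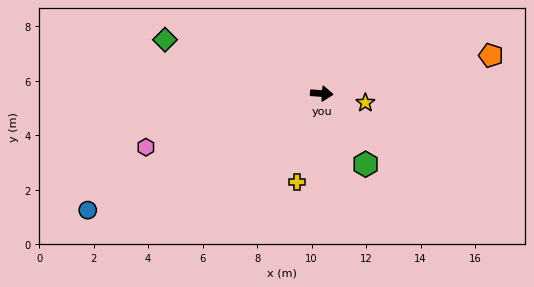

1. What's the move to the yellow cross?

turn right 101°, forward 3.4 m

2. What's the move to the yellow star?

turn right 8°, forward 1.6 m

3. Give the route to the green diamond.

turn left 165°, forward 6.1 m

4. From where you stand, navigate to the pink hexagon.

turn right 159°, forward 6.7 m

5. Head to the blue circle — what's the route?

turn right 149°, forward 9.6 m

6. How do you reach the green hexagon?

turn right 54°, forward 3.1 m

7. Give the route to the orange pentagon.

turn left 17°, forward 6.4 m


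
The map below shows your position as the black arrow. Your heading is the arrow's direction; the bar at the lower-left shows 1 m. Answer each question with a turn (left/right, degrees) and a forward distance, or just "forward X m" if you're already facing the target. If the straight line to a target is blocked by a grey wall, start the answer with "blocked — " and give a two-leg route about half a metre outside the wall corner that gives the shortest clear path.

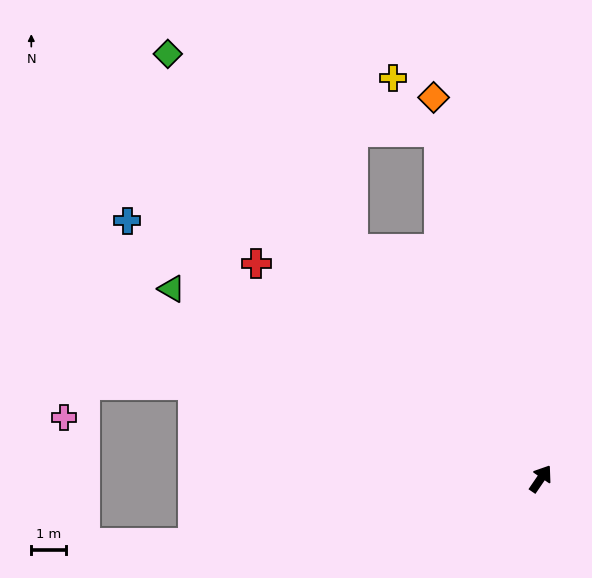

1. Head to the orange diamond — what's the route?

turn left 50°, forward 11.4 m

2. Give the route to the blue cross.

turn left 92°, forward 14.0 m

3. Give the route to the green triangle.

turn left 97°, forward 11.9 m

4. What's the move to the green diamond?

turn left 76°, forward 16.3 m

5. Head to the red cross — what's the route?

turn left 87°, forward 10.3 m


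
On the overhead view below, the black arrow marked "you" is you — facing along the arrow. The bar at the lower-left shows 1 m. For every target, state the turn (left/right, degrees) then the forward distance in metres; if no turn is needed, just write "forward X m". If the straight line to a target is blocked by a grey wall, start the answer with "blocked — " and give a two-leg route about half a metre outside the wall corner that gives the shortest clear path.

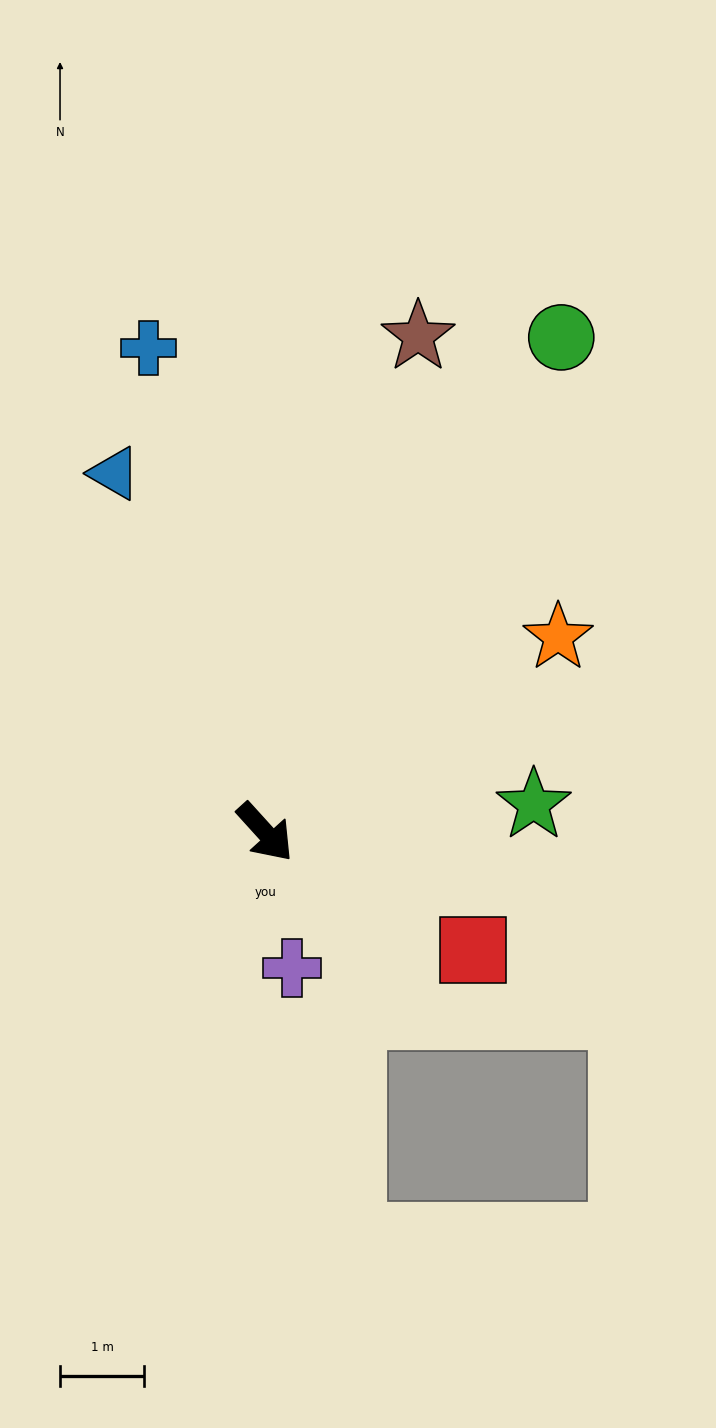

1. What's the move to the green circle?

turn left 107°, forward 6.8 m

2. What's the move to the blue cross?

turn left 151°, forward 5.9 m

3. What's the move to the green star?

turn left 54°, forward 3.2 m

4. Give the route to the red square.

turn left 18°, forward 2.8 m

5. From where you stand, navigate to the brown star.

turn left 121°, forward 6.2 m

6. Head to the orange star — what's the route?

turn left 81°, forward 4.2 m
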